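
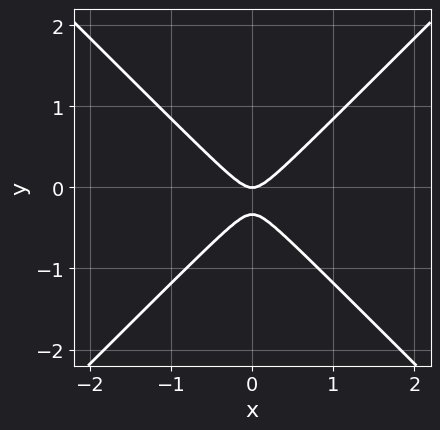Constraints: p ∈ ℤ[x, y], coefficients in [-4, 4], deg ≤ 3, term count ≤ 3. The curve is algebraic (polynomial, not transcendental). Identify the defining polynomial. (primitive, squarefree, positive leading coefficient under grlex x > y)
3*x^2 - 3*y^2 - y

(a) deg p = 2. A generic line meets the curve in up to 2 points.
(b) Symmetries: it's symmetric under x → −x, forcing even powers of x.
(c) From the axis intercepts and sections: one x-axis crossing is at x = 0; it crosses the y-axis at the gridline y = 0.
(d) Solving for integer coefficients yields p as stated.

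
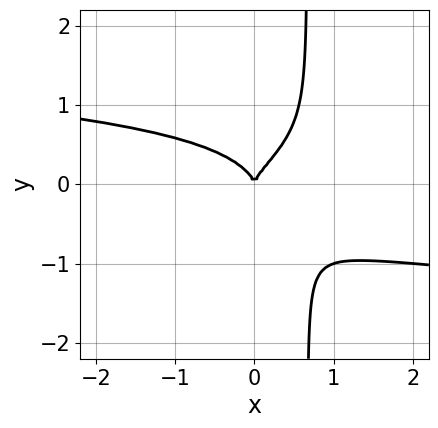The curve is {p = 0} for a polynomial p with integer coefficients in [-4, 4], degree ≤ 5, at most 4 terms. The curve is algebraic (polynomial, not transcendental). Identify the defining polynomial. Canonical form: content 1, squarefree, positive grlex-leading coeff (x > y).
First, the degree is 4 — no degree-3 curve has this shape.
Then, checking where it meets the axes: it crosses the y-axis at the gridline y = 0; it meets the x-axis at x = 0 (among the integer gridlines).
Finally, solving for integer coefficients yields p as stated.

3*x*y^3 - 2*y^3 + x^2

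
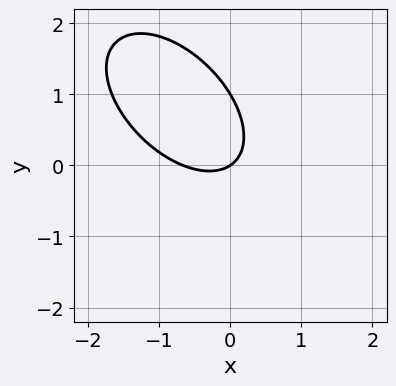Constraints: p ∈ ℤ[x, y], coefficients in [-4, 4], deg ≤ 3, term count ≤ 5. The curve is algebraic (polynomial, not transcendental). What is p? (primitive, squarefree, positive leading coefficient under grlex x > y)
3*x^2 + 3*x*y + 3*y^2 + 2*x - 3*y

(a) deg p = 2. A generic line meets the curve in up to 2 points.
(b) Observable constraints: the y-axis gridline crossings are at y ∈ {0, 1}; it crosses the x-axis at the gridline x = 0.
(c) Fitting integer coefficients to these (and the overall shape) gives p.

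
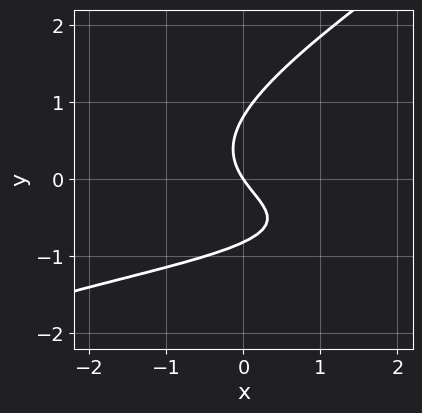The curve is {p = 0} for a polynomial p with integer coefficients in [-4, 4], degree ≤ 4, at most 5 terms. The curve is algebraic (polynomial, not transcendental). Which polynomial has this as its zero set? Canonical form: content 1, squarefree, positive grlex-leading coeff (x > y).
1. Degree: no degree-2 curve has this shape, so deg p = 3.
2. From the axis intercepts and sections: it crosses the x-axis at the gridline x = 0; it crosses the y-axis at the gridline y = 0.
3. The integer polynomial consistent with all of this is the stated p.

2*x*y^2 - 3*y^3 + 3*x*y + 3*x + 2*y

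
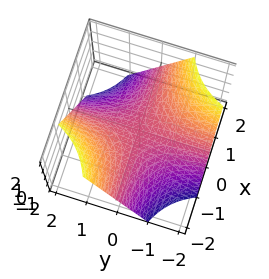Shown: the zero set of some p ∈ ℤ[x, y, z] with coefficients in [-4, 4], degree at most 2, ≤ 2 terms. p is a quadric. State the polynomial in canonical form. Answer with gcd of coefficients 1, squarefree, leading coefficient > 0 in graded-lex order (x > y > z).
x*y + z

The degree is 2 — a hyperbolic paraboloid; a quadric.
Observable constraints: the visible x-axis segment lies entirely on the surface; one z-axis crossing is at z = 0; the visible y-axis segment lies entirely on the surface.
Putting this together gives p.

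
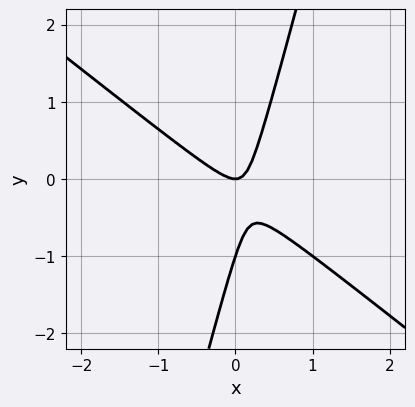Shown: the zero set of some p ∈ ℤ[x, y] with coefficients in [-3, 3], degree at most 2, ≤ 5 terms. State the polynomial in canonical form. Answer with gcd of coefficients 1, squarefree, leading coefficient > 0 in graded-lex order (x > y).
The degree is 2 — the shape is more complex than any degree-1 curve.
Reading off the gridlines: one x-axis crossing is at x = 0; among the integer gridlines, it crosses the y-axis at y ∈ {-1, 0}.
Matching integer coefficients to the picture gives p.

3*x^2 + 3*x*y - y^2 - y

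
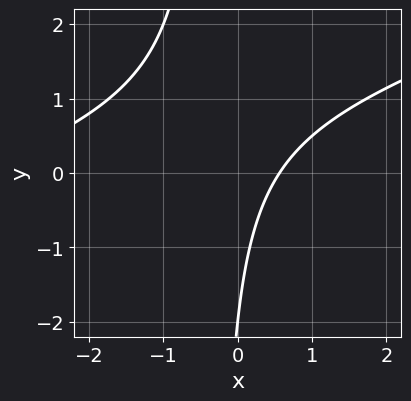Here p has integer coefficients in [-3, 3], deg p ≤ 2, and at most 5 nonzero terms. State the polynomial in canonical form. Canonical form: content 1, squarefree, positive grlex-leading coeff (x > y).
x^2 - 3*x*y + 3*x - y - 2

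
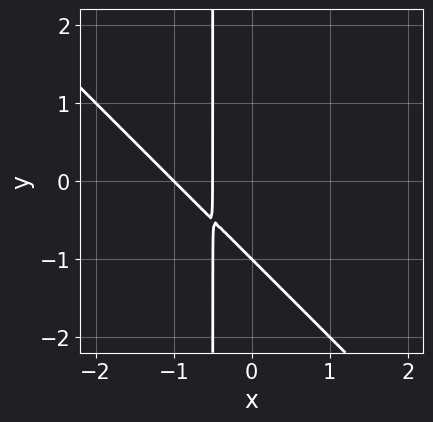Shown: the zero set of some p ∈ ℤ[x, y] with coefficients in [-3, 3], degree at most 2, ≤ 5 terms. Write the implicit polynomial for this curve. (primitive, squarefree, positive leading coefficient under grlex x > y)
2*x^2 + 2*x*y + 3*x + y + 1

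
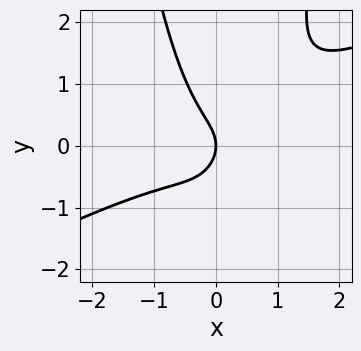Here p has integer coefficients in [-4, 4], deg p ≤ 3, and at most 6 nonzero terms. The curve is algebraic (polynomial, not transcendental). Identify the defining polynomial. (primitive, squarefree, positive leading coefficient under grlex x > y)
1. Degree: the shape is more complex than any degree-2 curve, so deg p = 3.
2. Against the integer gridlines: it meets the x-axis at x = 0 (among the integer gridlines); it crosses the y-axis at the gridline y = 0.
3. Putting this together gives p.

x^3 - 2*x^2*y + y^2 + x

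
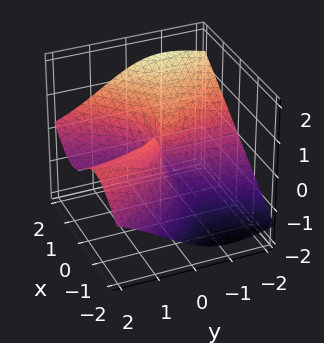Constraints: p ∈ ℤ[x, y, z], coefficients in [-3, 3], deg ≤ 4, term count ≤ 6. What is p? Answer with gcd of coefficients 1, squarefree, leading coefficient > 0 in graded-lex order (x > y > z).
2*x^3 - 3*x^2*z - 2*y^2*z - 3*x*y

1. Degree: a generic line meets the surface in up to 3 points, so deg p = 3.
2. From the visible intercepts: the visible y-axis segment lies entirely on the surface; every point of the z-axis in the box is on the surface.
3. The integer polynomial consistent with all of this is the stated p.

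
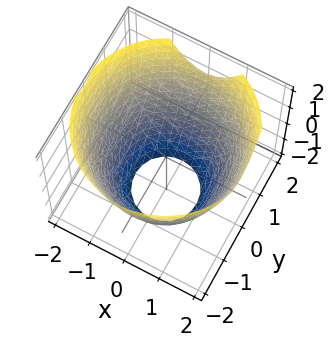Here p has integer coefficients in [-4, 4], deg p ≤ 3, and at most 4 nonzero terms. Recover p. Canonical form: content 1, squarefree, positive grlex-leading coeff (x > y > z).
x^2 + y^2 - z - 3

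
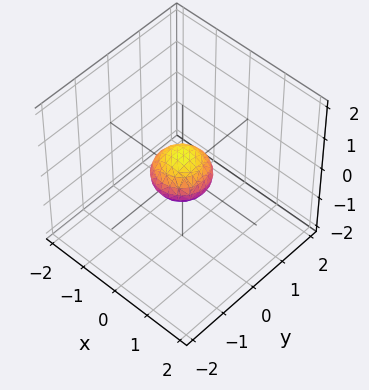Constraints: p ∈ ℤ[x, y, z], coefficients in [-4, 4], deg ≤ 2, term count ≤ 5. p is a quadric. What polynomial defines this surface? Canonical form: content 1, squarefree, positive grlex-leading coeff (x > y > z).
(a) deg p = 2. Bounded and convex; a quadric.
(b) Symmetries: the z ↦ −z reflection is a symmetry, so z appears only in even powers; the surface is invariant under rotation about z: p = q(x² + y², z).
(c) From the visible intercepts: a circular section at z = 0 has radius between 0 and 1.
(d) Putting this together gives p.

2*x^2 + 2*y^2 + 3*z^2 - 1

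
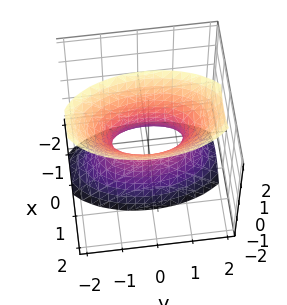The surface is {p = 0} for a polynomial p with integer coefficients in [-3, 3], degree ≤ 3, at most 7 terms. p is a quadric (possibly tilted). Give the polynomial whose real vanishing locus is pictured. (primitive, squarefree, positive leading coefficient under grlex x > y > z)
deg p = 2. The shape is more complex than any degree-1 surface.
From the axis intercepts and sections: no z-intercept at any integer in the box; the y-axis gridline crossings are at y ∈ {-1, 1}.
Solving for integer coefficients yields p as stated.

3*x^2 - x*z + y^2 - z^2 - 1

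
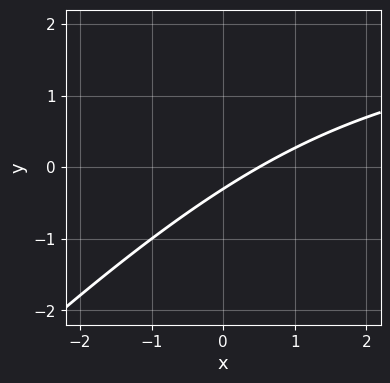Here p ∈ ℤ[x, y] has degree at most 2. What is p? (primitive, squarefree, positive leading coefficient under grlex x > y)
x*y - y^2 - 2*x + 3*y + 1

(a) deg p = 2. A generic line meets the curve in up to 2 points.
(b) Matching integer coefficients to the picture gives p.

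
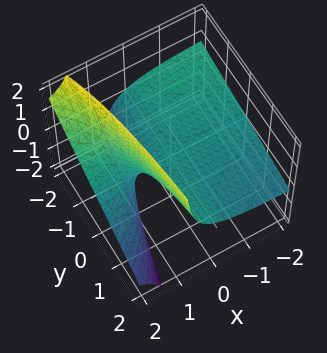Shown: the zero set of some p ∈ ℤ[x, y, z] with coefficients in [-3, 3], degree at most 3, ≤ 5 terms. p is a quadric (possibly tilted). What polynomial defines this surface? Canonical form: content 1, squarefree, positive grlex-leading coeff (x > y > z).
x*y + 3*x*z - 3*z

1. The degree is 2 — no degree-1 surface has this shape.
2. Observable constraints: the visible x-axis segment lies entirely on the surface; it crosses the z-axis at the gridline z = 0; every point of the y-axis in the box is on the surface.
3. Fitting integer coefficients to these (and the overall shape) gives p.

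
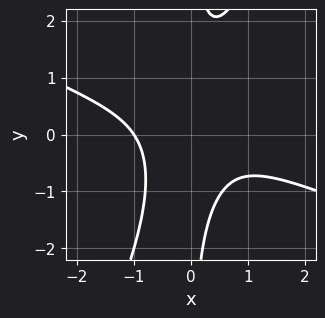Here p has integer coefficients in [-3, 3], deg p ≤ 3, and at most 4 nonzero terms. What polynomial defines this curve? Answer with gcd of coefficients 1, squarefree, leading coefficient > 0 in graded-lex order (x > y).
x^3 + 2*x^2*y - x*y^2 + 1

Degree: a generic line meets the curve in up to 3 points, so deg p = 3.
Reading off the gridlines: the curve avoids every integer y-axis point in the box; one x-axis crossing is at x = -1.
Solving for integer coefficients yields p as stated.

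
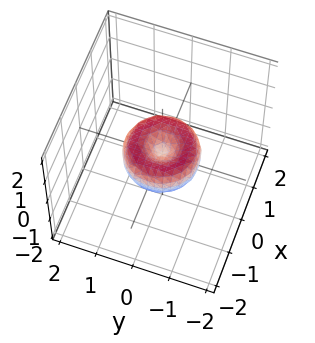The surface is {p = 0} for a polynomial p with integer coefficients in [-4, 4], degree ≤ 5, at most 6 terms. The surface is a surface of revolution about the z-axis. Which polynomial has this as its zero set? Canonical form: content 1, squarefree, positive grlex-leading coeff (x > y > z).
Degree: a generic line meets the surface in up to 4 points, so deg p = 4.
By symmetry, every cross-section ⟂ z is a circle, so x, y appear only via x² + y².
From the axis intercepts and sections: the y-axis gridline crossings are at y ∈ {-1, 0, 1}; a circular section at z = 0 has radius exactly 1; the x-axis gridline crossings are at x ∈ {-1, 0, 1}; it crosses the z-axis at the gridline z = 0.
Fitting integer coefficients to these (and the overall shape) gives p.

x^4 + 2*x^2*y^2 + y^4 - x^2 - y^2 + z^2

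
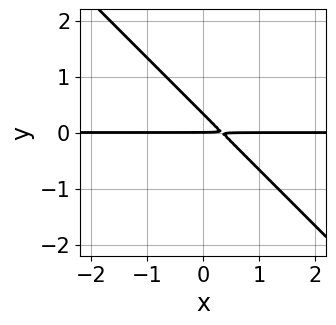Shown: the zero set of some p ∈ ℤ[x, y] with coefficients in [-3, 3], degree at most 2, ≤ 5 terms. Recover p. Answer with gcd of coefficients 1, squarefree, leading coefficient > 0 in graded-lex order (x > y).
3*x*y + 3*y^2 - y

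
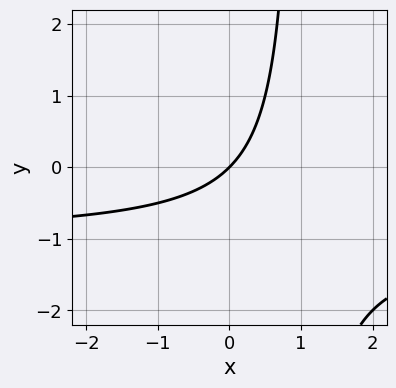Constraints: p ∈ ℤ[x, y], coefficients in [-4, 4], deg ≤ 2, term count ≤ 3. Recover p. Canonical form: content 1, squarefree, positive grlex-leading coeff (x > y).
x*y + x - y

(a) The degree is 2 — no degree-1 curve has this shape.
(b) Checking where it meets the axes: one y-axis crossing is at y = 0; it meets the x-axis at x = 0 (among the integer gridlines).
(c) The integer polynomial consistent with all of this is the stated p.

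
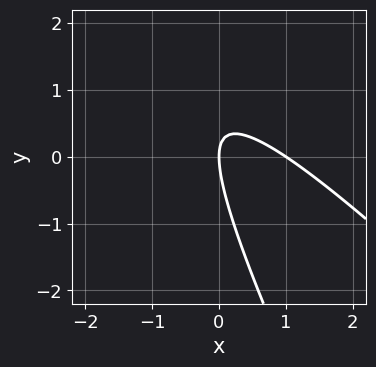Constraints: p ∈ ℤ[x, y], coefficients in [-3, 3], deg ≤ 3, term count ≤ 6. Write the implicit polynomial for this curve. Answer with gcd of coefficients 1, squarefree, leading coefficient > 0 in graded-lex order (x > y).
deg p = 2.
Checking where it meets the axes: among the integer gridlines, it crosses the x-axis at x ∈ {0, 1}; it meets the y-axis at y = 0 (among the integer gridlines).
Fitting integer coefficients to these (and the overall shape) gives p.

2*x^2 + 3*x*y + y^2 - 2*x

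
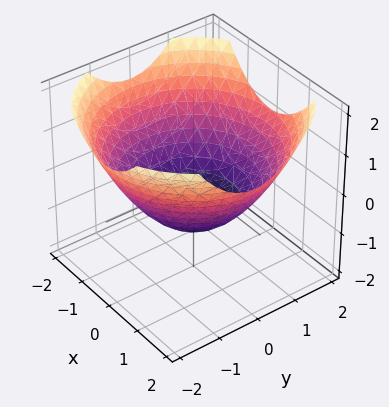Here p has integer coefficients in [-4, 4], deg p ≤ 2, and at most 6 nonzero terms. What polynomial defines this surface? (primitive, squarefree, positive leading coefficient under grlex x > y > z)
x^2 + y^2 - 2*z - 2

deg p = 2. A generic line meets the surface in up to 2 points.
Symmetries: rotational symmetry about the z-axis ⇒ p depends on x, y only through x² + y².
From the axis intercepts and sections: a circular section at z = 0 has radius between 1 and 2; it meets the z-axis at z = -1 (among the integer gridlines).
Fitting integer coefficients to these (and the overall shape) gives p.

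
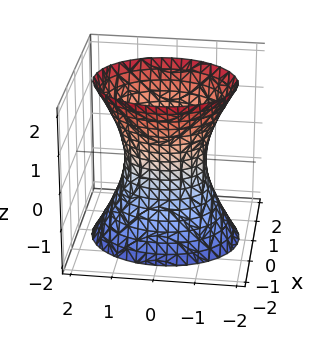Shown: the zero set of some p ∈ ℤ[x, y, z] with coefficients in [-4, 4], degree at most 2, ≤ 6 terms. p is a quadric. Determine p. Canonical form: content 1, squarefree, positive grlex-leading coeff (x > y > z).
3*x^2 + 2*y^2 - z^2 - 2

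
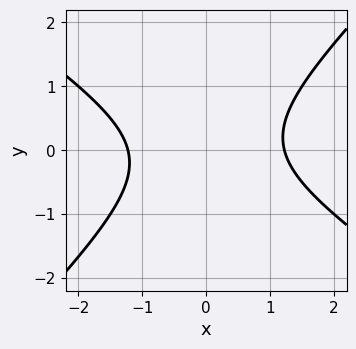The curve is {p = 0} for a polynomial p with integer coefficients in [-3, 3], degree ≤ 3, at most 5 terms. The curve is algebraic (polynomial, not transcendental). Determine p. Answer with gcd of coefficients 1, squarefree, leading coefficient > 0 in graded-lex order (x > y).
1. deg p = 2.
2. Observable constraints: it misses every integer gridline on the y-axis.
3. The integer polynomial consistent with all of this is the stated p.

2*x^2 + x*y - 3*y^2 - 3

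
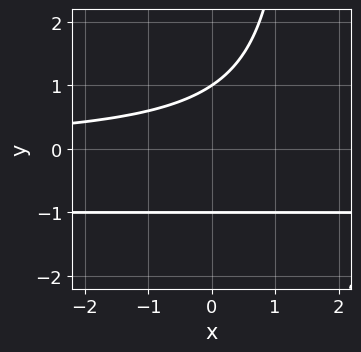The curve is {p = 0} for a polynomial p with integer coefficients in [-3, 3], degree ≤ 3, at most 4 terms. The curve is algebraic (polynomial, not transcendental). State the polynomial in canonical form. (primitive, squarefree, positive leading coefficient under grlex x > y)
2*x*y^2 + 2*x*y - 3*y^2 + 3

1. deg p = 3. No degree-2 curve has this shape.
2. Checking where it meets the axes: the curve avoids every integer x-axis point in the box; among the integer gridlines, it crosses the y-axis at y ∈ {-1, 1}.
3. Putting this together gives p.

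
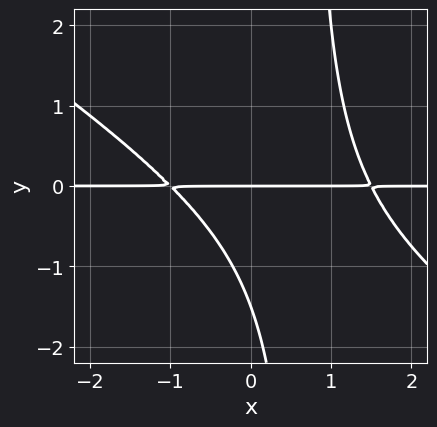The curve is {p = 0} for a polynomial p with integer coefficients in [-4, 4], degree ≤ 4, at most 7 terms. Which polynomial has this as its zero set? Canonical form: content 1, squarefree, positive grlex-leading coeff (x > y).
2*x^2*y + 3*x*y^2 - x*y - 2*y^2 - 3*y

First, degree: the shape is more complex than any degree-2 curve, so deg p = 3.
Next, from the visible intercepts: the visible x-axis segment lies entirely on the curve; it crosses the y-axis at the gridline y = 0.
Finally, the integer polynomial consistent with all of this is the stated p.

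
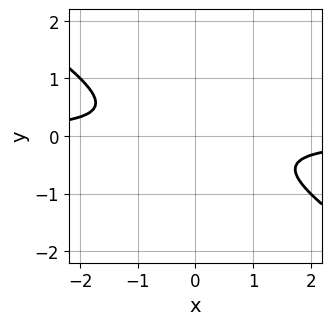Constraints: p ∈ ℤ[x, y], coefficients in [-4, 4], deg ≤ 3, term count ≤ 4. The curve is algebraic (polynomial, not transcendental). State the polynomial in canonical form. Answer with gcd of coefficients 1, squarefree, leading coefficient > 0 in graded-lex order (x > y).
1. The degree is 2 — no degree-1 curve has this shape.
2. Against the integer gridlines: the curve avoids every integer y-axis point in the box; no x-intercept at any integer in the box.
3. Fitting integer coefficients to these (and the overall shape) gives p.

2*x*y + 3*y^2 + 1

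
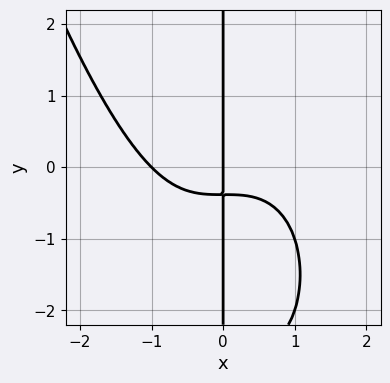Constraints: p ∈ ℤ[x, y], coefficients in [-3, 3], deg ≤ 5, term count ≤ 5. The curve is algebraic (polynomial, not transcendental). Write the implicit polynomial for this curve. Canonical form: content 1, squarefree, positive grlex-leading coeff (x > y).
Degree: the shape is more complex than any degree-3 curve, so deg p = 4.
Checking where it meets the axes: every point of the y-axis in the box is on the curve; the x-axis gridline crossings are at x ∈ {-1, 0}.
Fitting integer coefficients to these (and the overall shape) gives p.

x^4 + x*y^2 + 3*x*y + x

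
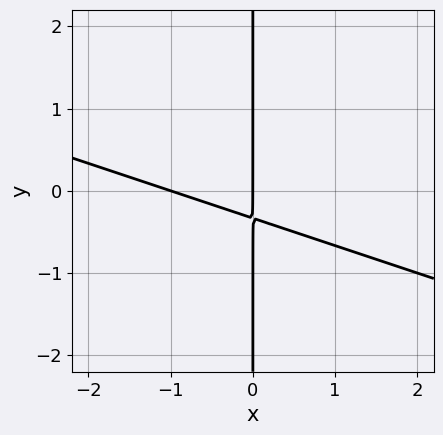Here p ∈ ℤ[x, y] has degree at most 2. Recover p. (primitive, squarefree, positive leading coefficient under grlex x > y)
x^2 + 3*x*y + x

1. The degree is 2 — no degree-1 curve has this shape.
2. Checking where it meets the axes: among the integer gridlines, it crosses the x-axis at x ∈ {-1, 0}; every point of the y-axis in the box is on the curve.
3. The integer polynomial consistent with all of this is the stated p.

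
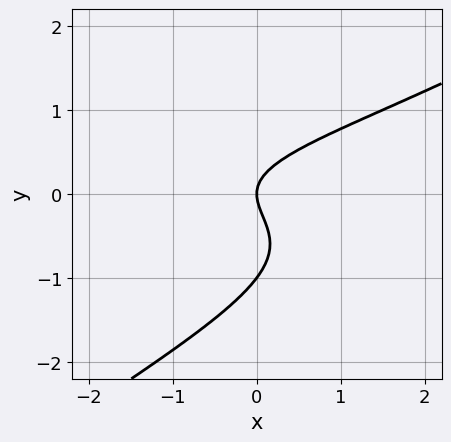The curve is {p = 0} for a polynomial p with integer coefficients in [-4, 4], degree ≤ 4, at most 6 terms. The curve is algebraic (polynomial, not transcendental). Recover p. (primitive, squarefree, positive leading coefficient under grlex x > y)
2*x*y^2 - 3*y^3 - 3*y^2 + 2*x

First, deg p = 3. No degree-2 curve has this shape.
Then, from the axis intercepts and sections: among the integer gridlines, it crosses the y-axis at y ∈ {-1, 0}; one x-axis crossing is at x = 0.
Finally, assembling these constraints gives the stated polynomial.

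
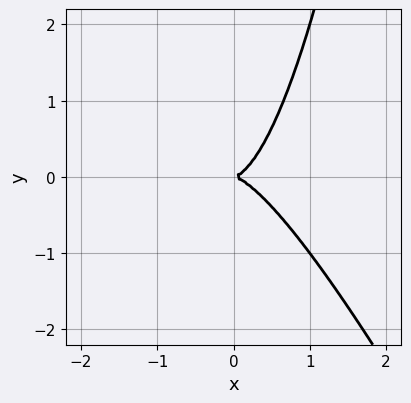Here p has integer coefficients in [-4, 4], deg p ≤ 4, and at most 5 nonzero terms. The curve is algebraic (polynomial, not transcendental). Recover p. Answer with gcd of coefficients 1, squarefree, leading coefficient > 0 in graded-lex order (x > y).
2*x^3 + x^2*y - y^2

The degree is 3 — the shape is more complex than any degree-2 curve.
Observable constraints: one y-axis crossing is at y = 0; one x-axis crossing is at x = 0.
Fitting integer coefficients to these (and the overall shape) gives p.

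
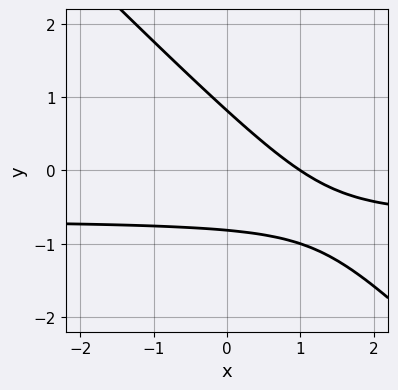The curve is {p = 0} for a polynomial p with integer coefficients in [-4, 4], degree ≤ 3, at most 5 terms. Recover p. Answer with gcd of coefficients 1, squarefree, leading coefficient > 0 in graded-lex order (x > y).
(a) Degree: no degree-1 curve has this shape, so deg p = 2.
(b) Observable constraints: it crosses the x-axis at the gridline x = 1.
(c) Putting this together gives p.

3*x*y + 3*y^2 + 2*x - 2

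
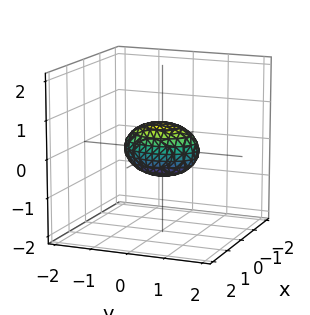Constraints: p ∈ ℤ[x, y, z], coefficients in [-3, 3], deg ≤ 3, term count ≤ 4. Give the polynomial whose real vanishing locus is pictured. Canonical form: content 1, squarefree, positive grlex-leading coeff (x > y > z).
1. deg p = 2.
2. Symmetries: mirror symmetry y ↦ −y ⇒ only even powers of y; the x ↦ −x reflection is a symmetry, so x appears only in even powers; it's symmetric under z → −z, forcing even powers of z.
3. Checking where it meets the axes: among the integer gridlines, it crosses the y-axis at y ∈ {-1, 1}.
4. Assembling these constraints gives the stated polynomial.

2*x^2 + y^2 + 2*z^2 - 1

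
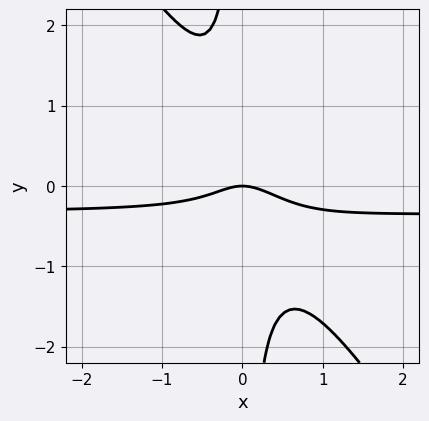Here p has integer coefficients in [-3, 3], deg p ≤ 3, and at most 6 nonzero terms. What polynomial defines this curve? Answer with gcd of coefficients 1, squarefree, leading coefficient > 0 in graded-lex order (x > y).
3*x^2*y + 2*x*y^2 + x^2 + y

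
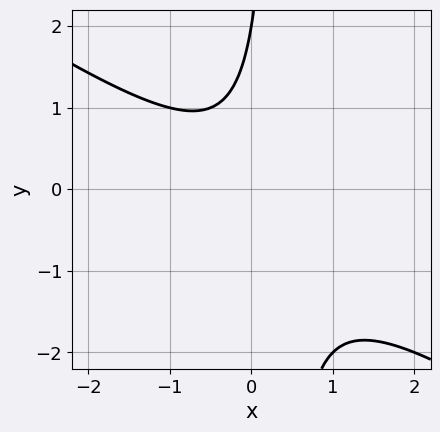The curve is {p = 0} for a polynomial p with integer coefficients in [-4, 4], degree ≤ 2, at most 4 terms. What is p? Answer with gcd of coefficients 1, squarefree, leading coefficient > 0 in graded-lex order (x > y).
(a) deg p = 2. No degree-1 curve has this shape.
(b) From the visible intercepts: it meets the y-axis at y = 2 (among the integer gridlines); no x-intercept at any integer in the box.
(c) Assembling these constraints gives the stated polynomial.

2*x^2 + 3*x*y - y + 2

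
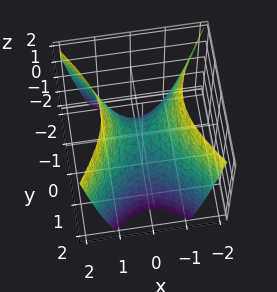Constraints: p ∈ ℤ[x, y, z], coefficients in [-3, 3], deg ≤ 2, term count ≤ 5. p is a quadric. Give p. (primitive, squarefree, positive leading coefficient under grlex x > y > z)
3*x^2 - 2*y^2 - 2*z

(a) Degree: a saddle surface; a quadric, so deg p = 2.
(b) Symmetries: mirror symmetry y ↦ −y ⇒ only even powers of y; the x ↦ −x reflection is a symmetry, so x appears only in even powers.
(c) Against the integer gridlines: it meets the x-axis at x = 0 (among the integer gridlines); it meets the y-axis at y = 0 (among the integer gridlines); it meets the z-axis at z = 0 (among the integer gridlines).
(d) Matching integer coefficients to the picture gives p.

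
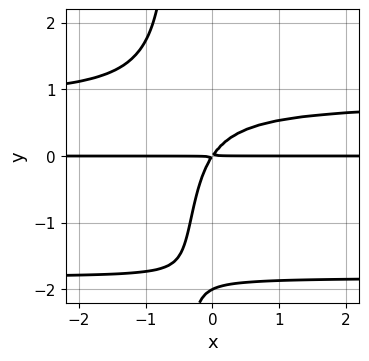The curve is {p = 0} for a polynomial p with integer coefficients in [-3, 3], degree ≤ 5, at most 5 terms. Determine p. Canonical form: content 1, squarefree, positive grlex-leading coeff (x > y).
2*x*y^3 + 2*x*y^2 + y^3 - 3*x*y + 2*y^2

1. Degree: a generic line meets the curve in up to 4 points, so deg p = 4.
2. Checking where it meets the axes: it meets the y-axis at y = -2 (among the integer gridlines); the visible x-axis segment lies entirely on the curve.
3. Together with the visible shape, these determine p as stated.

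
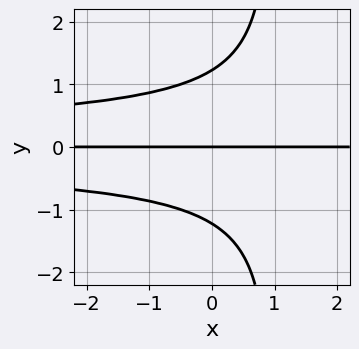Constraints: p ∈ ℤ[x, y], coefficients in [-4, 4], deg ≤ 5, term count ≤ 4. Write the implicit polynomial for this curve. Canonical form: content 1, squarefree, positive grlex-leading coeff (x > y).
2*x*y^3 - 2*y^3 + 3*y

Degree: a generic line meets the curve in up to 4 points, so deg p = 4.
Checking where it meets the axes: every point of the x-axis in the box is on the curve; it crosses the y-axis at the gridline y = 0.
These observations pin down the coefficients.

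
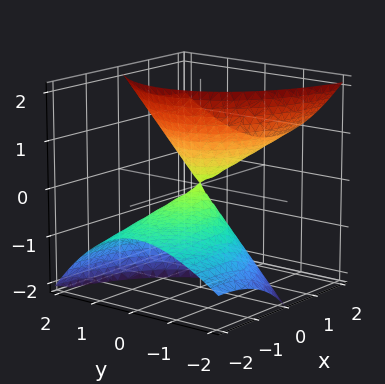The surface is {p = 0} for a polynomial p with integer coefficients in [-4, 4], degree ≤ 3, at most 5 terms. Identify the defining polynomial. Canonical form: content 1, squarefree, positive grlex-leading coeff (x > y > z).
x^2 - 3*x*z + 2*y^2 - y*z - z^2

First, the degree is 2 — no degree-1 surface has this shape.
Then, against the integer gridlines: it meets the z-axis at z = 0 (among the integer gridlines); one x-axis crossing is at x = 0.
Finally, the integer polynomial consistent with all of this is the stated p.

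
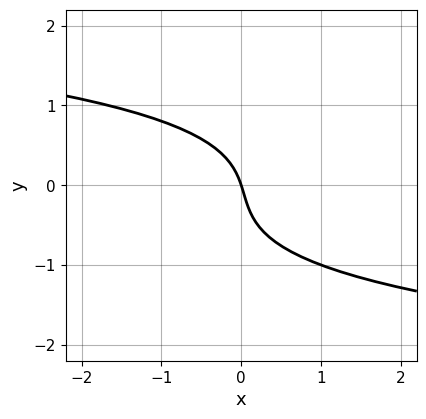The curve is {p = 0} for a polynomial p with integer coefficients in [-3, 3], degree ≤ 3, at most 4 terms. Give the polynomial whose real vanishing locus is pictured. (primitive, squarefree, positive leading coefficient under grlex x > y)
(a) Degree: no degree-2 curve has this shape, so deg p = 3.
(b) From the axis intercepts and sections: one x-axis crossing is at x = 0; it meets the y-axis at y = 0 (among the integer gridlines).
(c) Putting this together gives p.

3*y^3 + y^2 + 3*x + y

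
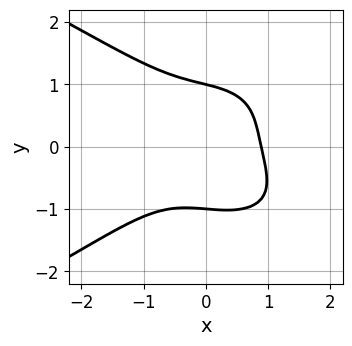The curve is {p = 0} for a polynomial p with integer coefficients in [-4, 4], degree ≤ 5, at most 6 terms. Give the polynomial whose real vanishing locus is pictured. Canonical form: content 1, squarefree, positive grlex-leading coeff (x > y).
3*y^4 + 3*x^3 + 2*x*y + x - 3

Degree: a generic line meets the curve in up to 4 points, so deg p = 4.
Reading off the gridlines: the y-axis gridline crossings are at y ∈ {-1, 1}.
Assembling these constraints gives the stated polynomial.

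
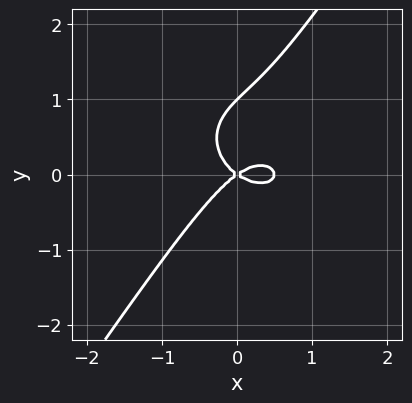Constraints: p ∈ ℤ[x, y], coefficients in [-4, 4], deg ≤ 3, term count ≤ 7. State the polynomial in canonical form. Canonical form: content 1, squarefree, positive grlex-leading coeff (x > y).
(a) The degree is 3 — a generic line meets the curve in up to 3 points.
(b) Checking where it meets the axes: among the integer gridlines, it crosses the y-axis at y ∈ {0, 1}; it meets the x-axis at x = 0 (among the integer gridlines).
(c) Matching integer coefficients to the picture gives p.

2*x^3 + 2*x*y^2 - 2*y^3 - x^2 + 2*y^2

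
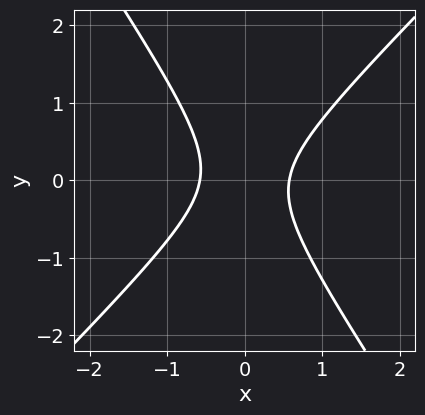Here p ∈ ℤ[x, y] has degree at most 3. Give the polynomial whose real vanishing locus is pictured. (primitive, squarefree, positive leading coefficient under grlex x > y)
Degree: no degree-1 curve has this shape, so deg p = 2.
Observable constraints: the curve avoids every integer y-axis point in the box.
Putting this together gives p.

3*x^2 - x*y - 2*y^2 - 1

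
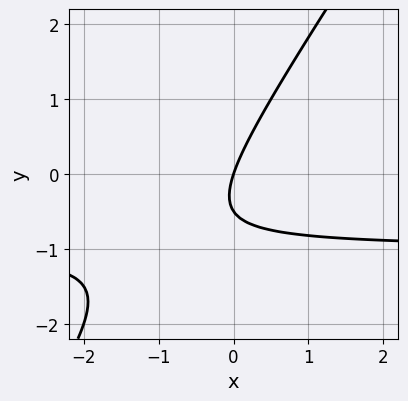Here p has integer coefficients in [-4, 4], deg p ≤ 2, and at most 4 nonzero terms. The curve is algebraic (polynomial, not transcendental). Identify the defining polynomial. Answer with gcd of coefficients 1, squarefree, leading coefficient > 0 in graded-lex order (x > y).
3*x*y - 2*y^2 + 3*x - y

First, deg p = 2.
Next, observable constraints: it meets the y-axis at y = 0 (among the integer gridlines); one x-axis crossing is at x = 0.
Finally, these observations pin down the coefficients.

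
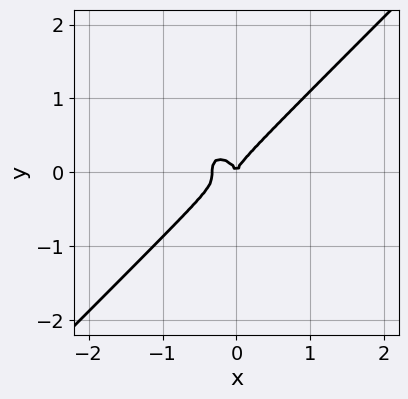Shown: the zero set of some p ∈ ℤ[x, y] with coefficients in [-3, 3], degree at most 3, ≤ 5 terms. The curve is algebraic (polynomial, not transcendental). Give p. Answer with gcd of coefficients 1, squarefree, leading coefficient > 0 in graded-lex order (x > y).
3*x^3 - 3*y^3 + x^2

1. deg p = 3.
2. Observable constraints: it crosses the x-axis at the gridline x = 0; it meets the y-axis at y = 0 (among the integer gridlines).
3. Together with the visible shape, these determine p as stated.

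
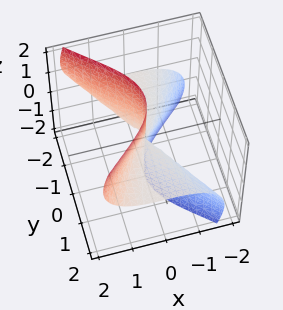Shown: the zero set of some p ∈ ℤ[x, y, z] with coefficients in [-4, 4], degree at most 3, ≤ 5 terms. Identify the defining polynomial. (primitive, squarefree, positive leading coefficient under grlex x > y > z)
x^3 + 2*x*z^2 - 2*y^2*z

(a) The degree is 3 — no degree-2 surface has this shape.
(b) From the axis intercepts and sections: the visible z-axis segment lies entirely on the surface; one x-axis crossing is at x = 0; every point of the y-axis in the box is on the surface.
(c) Assembling these constraints gives the stated polynomial.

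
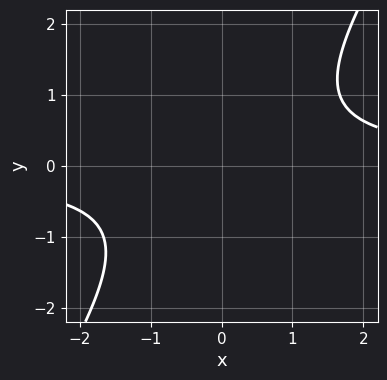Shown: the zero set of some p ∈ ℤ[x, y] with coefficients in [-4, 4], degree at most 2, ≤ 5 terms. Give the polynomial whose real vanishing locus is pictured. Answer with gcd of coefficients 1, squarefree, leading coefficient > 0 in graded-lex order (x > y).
3*x*y - 2*y^2 - 3

1. deg p = 2. A generic line meets the curve in up to 2 points.
2. Against the integer gridlines: it misses every integer gridline on the y-axis; it misses every integer gridline on the x-axis.
3. Together with the visible shape, these determine p as stated.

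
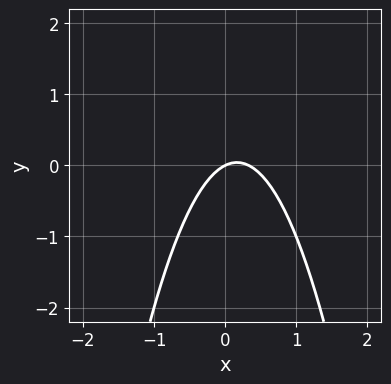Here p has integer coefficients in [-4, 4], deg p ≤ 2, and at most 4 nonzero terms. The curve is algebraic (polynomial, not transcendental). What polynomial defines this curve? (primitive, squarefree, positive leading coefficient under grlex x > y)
(a) deg p = 2. The shape is more complex than any degree-1 curve.
(b) From the axis intercepts and sections: it crosses the y-axis at the gridline y = 0; one x-axis crossing is at x = 0.
(c) Assembling these constraints gives the stated polynomial.

3*x^2 - x + 2*y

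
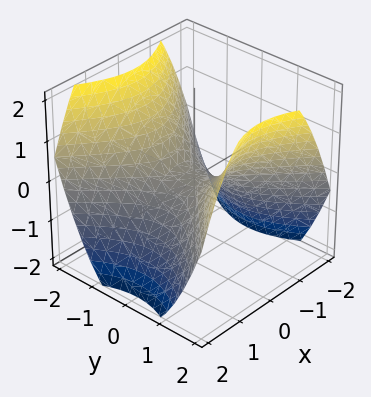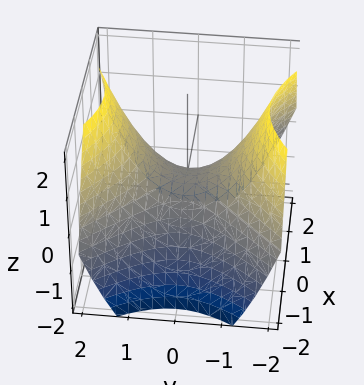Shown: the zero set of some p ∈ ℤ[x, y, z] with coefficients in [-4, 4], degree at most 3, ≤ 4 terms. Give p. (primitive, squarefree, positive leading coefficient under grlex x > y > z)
2*x^2 - 2*y^2 + 3*z

1. Degree: a hyperbolic paraboloid; a quadric, so deg p = 2.
2. Symmetries: it's symmetric under x → −x, forcing even powers of x; it's symmetric under y → −y, forcing even powers of y.
3. Observable constraints: it crosses the z-axis at the gridline z = 0; it meets the y-axis at y = 0 (among the integer gridlines); one x-axis crossing is at x = 0.
4. The integer polynomial consistent with all of this is the stated p.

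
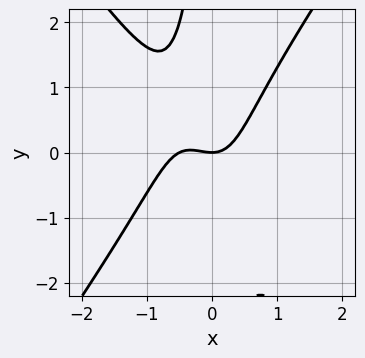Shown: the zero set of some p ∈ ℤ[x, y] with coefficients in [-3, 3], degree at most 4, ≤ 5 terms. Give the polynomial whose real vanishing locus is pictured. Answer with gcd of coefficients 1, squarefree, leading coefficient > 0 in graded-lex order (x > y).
2*x^3 - x*y^2 + x^2 - y

1. Degree: a generic line meets the curve in up to 3 points, so deg p = 3.
2. From the visible intercepts: it meets the y-axis at y = 0 (among the integer gridlines); it meets the x-axis at x = 0 (among the integer gridlines).
3. Matching integer coefficients to the picture gives p.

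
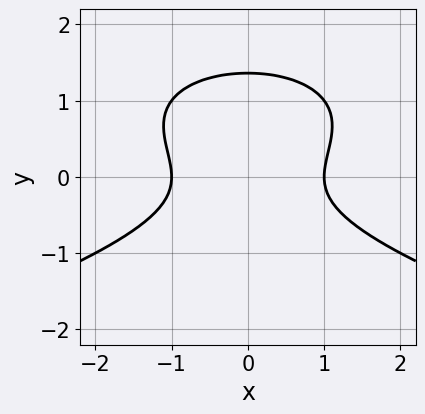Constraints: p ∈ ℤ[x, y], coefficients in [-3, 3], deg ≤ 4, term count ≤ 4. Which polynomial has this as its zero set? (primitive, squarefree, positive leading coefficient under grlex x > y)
1. Degree: the shape is more complex than any degree-2 curve, so deg p = 3.
2. Symmetries: mirror symmetry x ↦ −x ⇒ only even powers of x.
3. Reading off the gridlines: the x-axis gridline crossings are at x ∈ {-1, 1}.
4. Matching integer coefficients to the picture gives p.

3*y^3 + 2*x^2 - 3*y^2 - 2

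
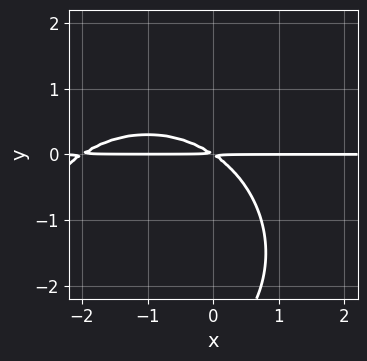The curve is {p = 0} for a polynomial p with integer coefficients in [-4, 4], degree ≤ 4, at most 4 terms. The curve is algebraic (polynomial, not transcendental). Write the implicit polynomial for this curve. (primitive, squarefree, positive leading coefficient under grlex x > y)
x^2*y + y^3 + 2*x*y + 3*y^2

(a) deg p = 3.
(b) Reading off the gridlines: every point of the x-axis in the box is on the curve.
(c) Matching integer coefficients to the picture gives p.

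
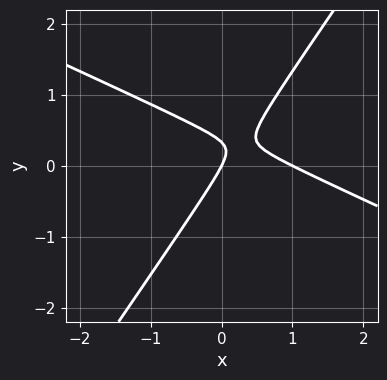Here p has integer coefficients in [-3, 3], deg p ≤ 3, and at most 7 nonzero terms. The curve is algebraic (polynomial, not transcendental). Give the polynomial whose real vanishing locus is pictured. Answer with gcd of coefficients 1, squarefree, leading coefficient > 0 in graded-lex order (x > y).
First, degree: no degree-1 curve has this shape, so deg p = 2.
Then, observable constraints: one y-axis crossing is at y = 0; the x-axis gridline crossings are at x ∈ {0, 1}.
Finally, assembling these constraints gives the stated polynomial.

2*x^2 + 3*x*y - 3*y^2 - 2*x + y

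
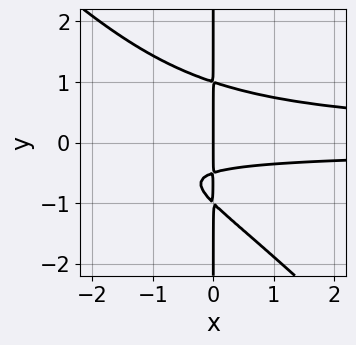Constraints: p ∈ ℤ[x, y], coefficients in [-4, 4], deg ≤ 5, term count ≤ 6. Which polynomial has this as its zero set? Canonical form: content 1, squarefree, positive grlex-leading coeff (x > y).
First, deg p = 4. A generic line meets the curve in up to 4 points.
Next, reading off the gridlines: every point of the y-axis in the box is on the curve; it crosses the x-axis at the gridline x = 0.
Finally, assembling these constraints gives the stated polynomial.

2*x^2*y^2 + 2*x*y^3 + x*y^2 - 2*x*y - x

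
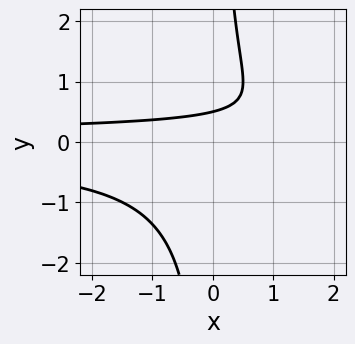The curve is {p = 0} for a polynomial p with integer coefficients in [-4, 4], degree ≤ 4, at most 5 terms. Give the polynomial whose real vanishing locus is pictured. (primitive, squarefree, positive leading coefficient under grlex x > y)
2*x*y^2 - 2*y + 1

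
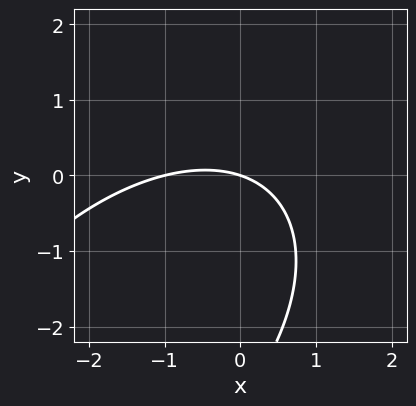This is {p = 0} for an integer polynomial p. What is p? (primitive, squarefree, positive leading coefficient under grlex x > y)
(a) The degree is 2 — the shape is more complex than any degree-1 curve.
(b) From the axis intercepts and sections: one y-axis crossing is at y = 0; among the integer gridlines, it crosses the x-axis at x ∈ {-1, 0}.
(c) The integer polynomial consistent with all of this is the stated p.

x^2 - x*y + y^2 + x + 3*y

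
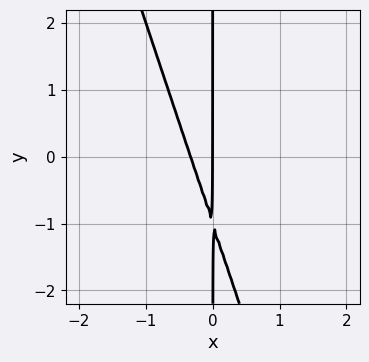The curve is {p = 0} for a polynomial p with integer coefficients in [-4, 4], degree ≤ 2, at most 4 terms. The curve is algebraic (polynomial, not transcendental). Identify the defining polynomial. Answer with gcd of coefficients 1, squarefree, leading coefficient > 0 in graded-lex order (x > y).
(a) deg p = 2. No degree-1 curve has this shape.
(b) Observable constraints: one x-axis crossing is at x = 0; the visible y-axis segment lies entirely on the curve.
(c) Together with the visible shape, these determine p as stated.

3*x^2 + x*y + x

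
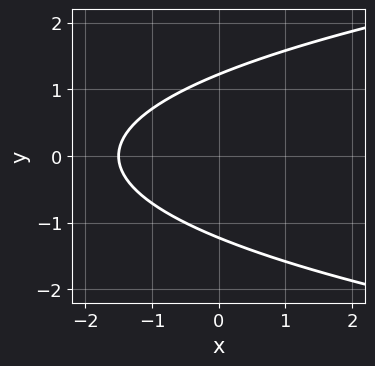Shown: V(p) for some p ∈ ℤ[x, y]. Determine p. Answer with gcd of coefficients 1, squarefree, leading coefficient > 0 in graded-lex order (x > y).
(a) Degree: no degree-1 curve has this shape, so deg p = 2.
(b) Symmetries: mirror symmetry y ↦ −y ⇒ only even powers of y.
(c) Putting this together gives p.

2*y^2 - 2*x - 3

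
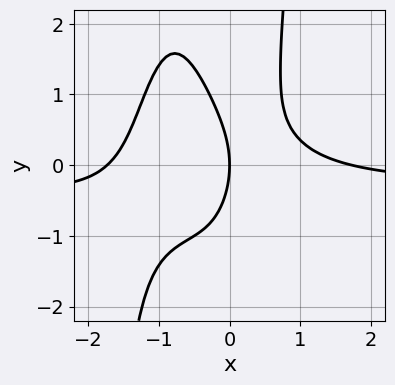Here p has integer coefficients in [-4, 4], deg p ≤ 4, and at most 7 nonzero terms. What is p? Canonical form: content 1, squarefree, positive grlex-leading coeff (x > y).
3*x^3*y + x^3 + 3*x^2*y - y^2 - 3*x

1. The degree is 4 — the shape is more complex than any degree-3 curve.
2. Reading off the gridlines: one x-axis crossing is at x = 0; it meets the y-axis at y = 0 (among the integer gridlines).
3. The integer polynomial consistent with all of this is the stated p.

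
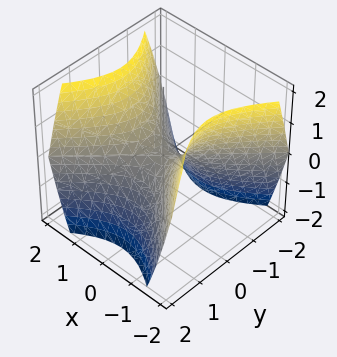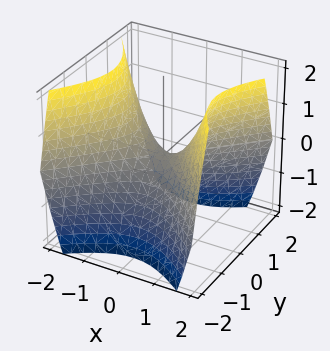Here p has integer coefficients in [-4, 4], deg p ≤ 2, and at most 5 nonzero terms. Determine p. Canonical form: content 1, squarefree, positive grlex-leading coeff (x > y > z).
(a) deg p = 2.
(b) Symmetries: the x ↦ −x reflection is a symmetry, so x appears only in even powers; mirror symmetry y ↦ −y ⇒ only even powers of y.
(c) Against the integer gridlines: it meets the y-axis at y = 0 (among the integer gridlines); it crosses the x-axis at the gridline x = 0; it meets the z-axis at z = 0 (among the integer gridlines).
(d) The integer polynomial consistent with all of this is the stated p.

x^2 - y^2 - z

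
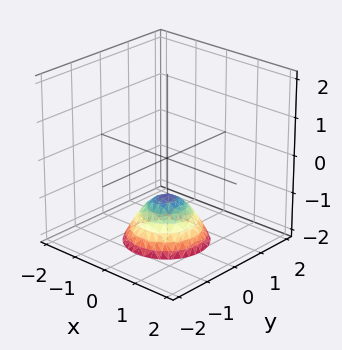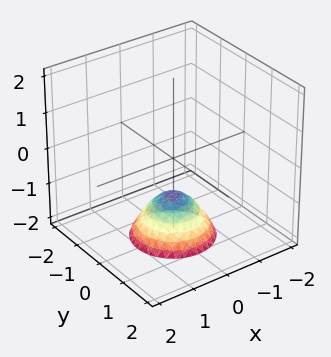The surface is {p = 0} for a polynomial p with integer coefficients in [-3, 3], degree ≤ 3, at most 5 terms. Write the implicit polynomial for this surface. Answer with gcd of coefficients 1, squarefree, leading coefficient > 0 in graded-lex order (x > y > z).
x^2 + y^2 + z + 1

deg p = 2. A generic line meets the surface in up to 2 points.
Symmetries: rotational symmetry about the z-axis ⇒ p depends on x, y only through x² + y².
From the visible intercepts: a circular section at z = -2 has radius exactly 1; it misses every integer gridline on the y-axis.
Putting this together gives p. Check: (0, 0, -1) on the z-axis lies on the surface, and p(0, 0, -1) = 0. ✓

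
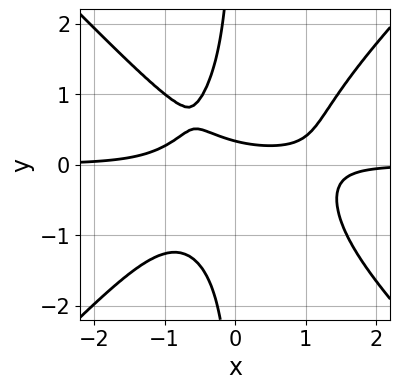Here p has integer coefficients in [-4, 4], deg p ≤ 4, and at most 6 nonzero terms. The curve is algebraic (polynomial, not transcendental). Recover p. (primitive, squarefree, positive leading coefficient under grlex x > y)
3*x^3*y - 3*x*y^3 - 2*x*y - 3*y + 1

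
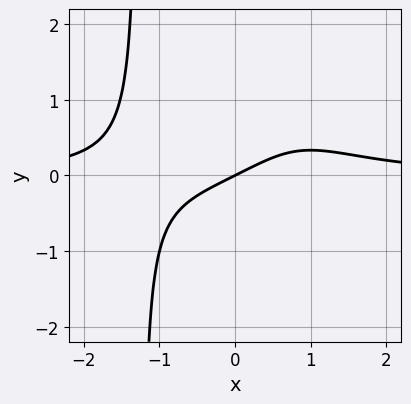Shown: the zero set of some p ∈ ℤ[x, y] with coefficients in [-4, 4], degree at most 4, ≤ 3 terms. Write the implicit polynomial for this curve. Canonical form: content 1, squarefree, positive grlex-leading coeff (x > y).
First, the degree is 4 — the shape is more complex than any degree-3 curve.
Then, observable constraints: it meets the x-axis at x = 0 (among the integer gridlines); one y-axis crossing is at y = 0.
Finally, solving for integer coefficients yields p as stated.

x^3*y - x + 2*y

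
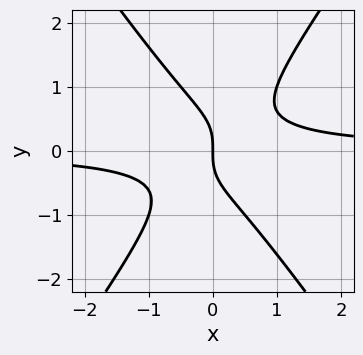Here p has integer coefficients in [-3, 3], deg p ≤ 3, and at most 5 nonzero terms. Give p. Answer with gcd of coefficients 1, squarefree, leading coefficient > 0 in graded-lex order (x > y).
2*x^2*y - y^3 - x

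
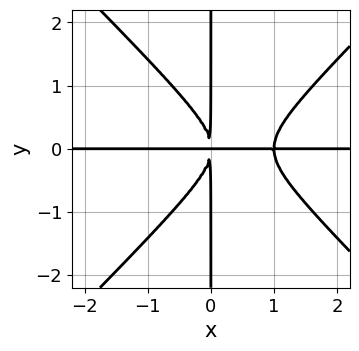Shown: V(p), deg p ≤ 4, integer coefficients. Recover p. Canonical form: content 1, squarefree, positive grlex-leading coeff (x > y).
1. The degree is 4 — a generic line meets the curve in up to 4 points.
2. From the axis intercepts and sections: every point of the x-axis in the box is on the curve; the visible y-axis segment lies entirely on the curve.
3. Fitting integer coefficients to these (and the overall shape) gives p.

x^3*y - x*y^3 - x^2*y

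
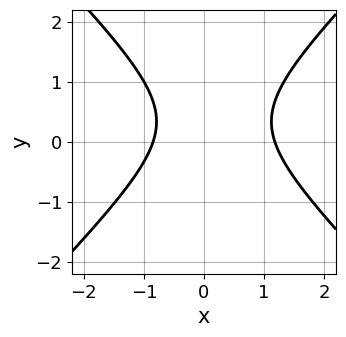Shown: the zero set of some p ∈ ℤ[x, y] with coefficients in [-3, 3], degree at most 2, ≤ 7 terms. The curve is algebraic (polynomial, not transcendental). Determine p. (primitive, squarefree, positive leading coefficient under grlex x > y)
First, the degree is 2 — the shape is more complex than any degree-1 curve.
Next, observable constraints: it misses every integer gridline on the y-axis.
Finally, fitting integer coefficients to these (and the overall shape) gives p.

3*x^2 - 3*y^2 - x + 2*y - 3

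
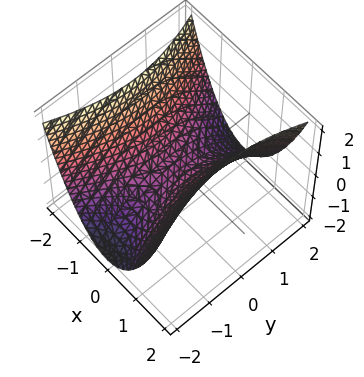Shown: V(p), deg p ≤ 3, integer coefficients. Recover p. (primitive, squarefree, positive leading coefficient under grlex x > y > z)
3*x^2 - y^2 - 3*z

1. The degree is 2 — a saddle surface; a quadric.
2. Symmetries: mirror symmetry x ↦ −x ⇒ only even powers of x; it's symmetric under y → −y, forcing even powers of y.
3. From the axis intercepts and sections: it meets the x-axis at x = 0 (among the integer gridlines); it meets the y-axis at y = 0 (among the integer gridlines); it meets the z-axis at z = 0 (among the integer gridlines).
4. Solving for integer coefficients yields p as stated.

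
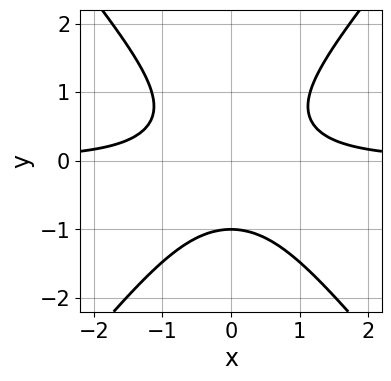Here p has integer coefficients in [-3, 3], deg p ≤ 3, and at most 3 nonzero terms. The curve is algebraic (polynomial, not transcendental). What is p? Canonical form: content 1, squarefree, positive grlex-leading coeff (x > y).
(a) Degree: the shape is more complex than any degree-2 curve, so deg p = 3.
(b) Symmetries: the x ↦ −x reflection is a symmetry, so x appears only in even powers.
(c) From the axis intercepts and sections: no x-intercept at any integer in the box; it crosses the y-axis at the gridline y = -1.
(d) Putting this together gives p.

3*x^2*y - 2*y^3 - 2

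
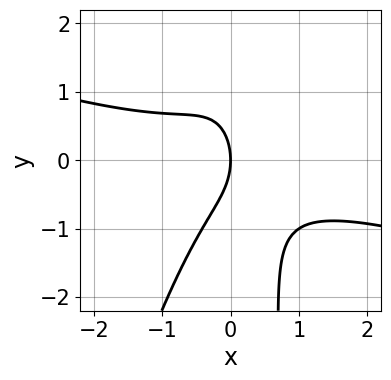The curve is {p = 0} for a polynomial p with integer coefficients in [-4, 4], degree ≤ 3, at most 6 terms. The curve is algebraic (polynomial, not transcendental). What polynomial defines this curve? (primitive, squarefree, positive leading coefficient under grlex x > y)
First, degree: a generic line meets the curve in up to 3 points, so deg p = 3.
Then, from the visible intercepts: it meets the x-axis at x = 0 (among the integer gridlines); it crosses the y-axis at the gridline y = 0.
Finally, solving for integer coefficients yields p as stated.

x^3 + 3*x^2*y - x*y^2 + y^2 + 2*x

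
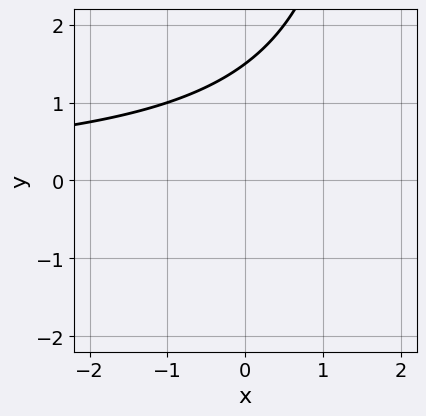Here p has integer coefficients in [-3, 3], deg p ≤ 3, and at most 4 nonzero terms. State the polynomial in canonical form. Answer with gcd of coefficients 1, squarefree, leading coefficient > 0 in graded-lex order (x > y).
First, the degree is 2 — a generic line meets the curve in up to 2 points.
Next, from the axis intercepts and sections: the curve avoids every integer x-axis point in the box.
Finally, matching integer coefficients to the picture gives p.

x*y - 2*y + 3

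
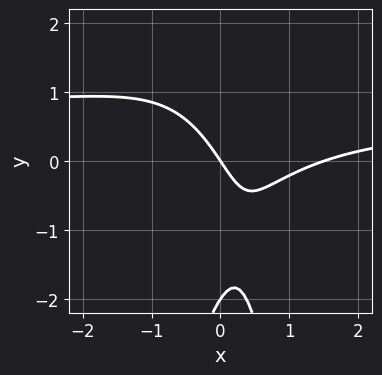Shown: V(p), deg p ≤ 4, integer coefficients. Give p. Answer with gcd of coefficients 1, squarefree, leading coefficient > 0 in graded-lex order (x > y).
(a) deg p = 3. A generic line meets the curve in up to 3 points.
(b) Checking where it meets the axes: it meets the x-axis at x = 0 (among the integer gridlines); among the integer gridlines, it crosses the y-axis at y ∈ {-2, 0}.
(c) Fitting integer coefficients to these (and the overall shape) gives p.

3*x^2*y - 2*x^2 + y^2 + 3*x + 2*y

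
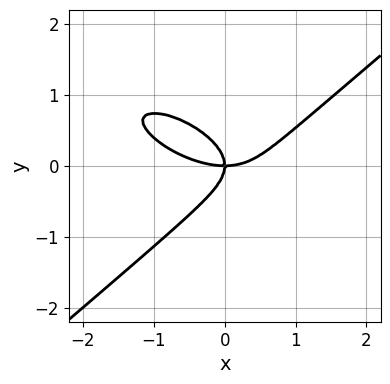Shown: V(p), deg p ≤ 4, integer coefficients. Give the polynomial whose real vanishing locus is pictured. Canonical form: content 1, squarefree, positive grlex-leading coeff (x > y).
x^3 + x^2*y - 3*y^3 - 2*x*y

(a) The degree is 3 — no degree-2 curve has this shape.
(b) Checking where it meets the axes: it crosses the x-axis at the gridline x = 0; one y-axis crossing is at y = 0.
(c) Fitting integer coefficients to these (and the overall shape) gives p.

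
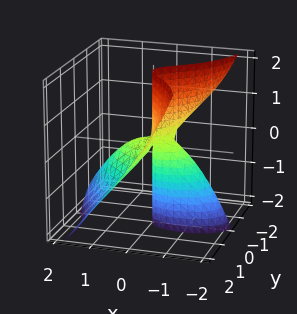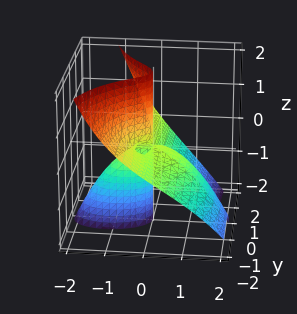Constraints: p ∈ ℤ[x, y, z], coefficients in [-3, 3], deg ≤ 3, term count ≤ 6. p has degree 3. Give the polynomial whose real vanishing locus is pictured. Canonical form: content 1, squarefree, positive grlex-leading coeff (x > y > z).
x^3 + 3*x*y^2 + 3*y^2*z + 2*x*y + 2*x*z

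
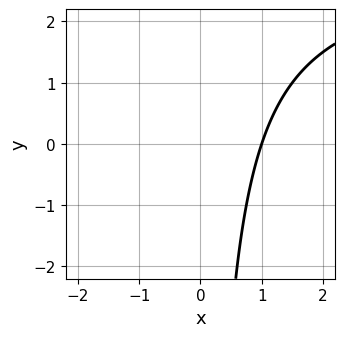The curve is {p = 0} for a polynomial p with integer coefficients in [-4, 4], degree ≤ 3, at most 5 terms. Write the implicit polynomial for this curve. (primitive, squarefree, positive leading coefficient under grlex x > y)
x*y - 3*x + 3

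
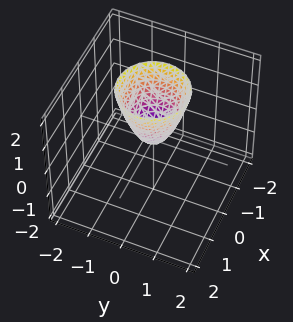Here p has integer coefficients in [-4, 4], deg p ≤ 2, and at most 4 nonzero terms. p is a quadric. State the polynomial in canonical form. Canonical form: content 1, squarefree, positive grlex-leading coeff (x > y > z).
2*x^2 + 2*y^2 - z

First, the degree is 2 — a paraboloid; a quadric.
Then, symmetry: the z-axis is an axis of rotation, so x and y enter only as x² + y².
Next, against the integer gridlines: one y-axis crossing is at y = 0; a circular section at z = 2 has radius exactly 1.
Finally, solving for integer coefficients yields p as stated.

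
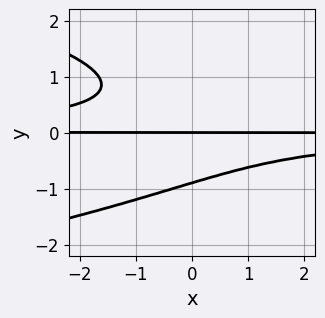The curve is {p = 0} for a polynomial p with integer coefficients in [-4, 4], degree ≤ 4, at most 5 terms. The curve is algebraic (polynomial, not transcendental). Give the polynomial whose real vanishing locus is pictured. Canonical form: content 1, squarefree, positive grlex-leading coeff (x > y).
Degree: a generic line meets the curve in up to 4 points, so deg p = 4.
From the visible intercepts: it crosses the y-axis at the gridline y = 0; the visible x-axis segment lies entirely on the curve.
Putting this together gives p.

3*y^4 + 3*x*y^2 - y^3 + 3*y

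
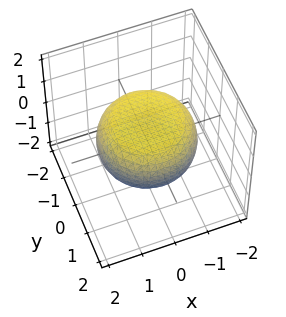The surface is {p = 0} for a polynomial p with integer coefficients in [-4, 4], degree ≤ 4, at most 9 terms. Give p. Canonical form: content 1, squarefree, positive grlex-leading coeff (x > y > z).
x^4 + 2*x^2*y^2 + y^4 - x^2 - y^2 + 3*z^2 - 2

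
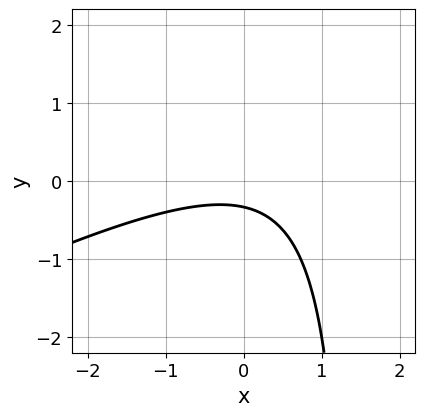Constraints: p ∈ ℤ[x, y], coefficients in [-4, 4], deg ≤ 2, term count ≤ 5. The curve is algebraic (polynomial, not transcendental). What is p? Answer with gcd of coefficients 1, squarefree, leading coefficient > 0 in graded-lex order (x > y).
Degree: no degree-1 curve has this shape, so deg p = 2.
Reading off the gridlines: it misses every integer gridline on the x-axis.
Matching integer coefficients to the picture gives p.

x^2 - 2*x*y + 3*y + 1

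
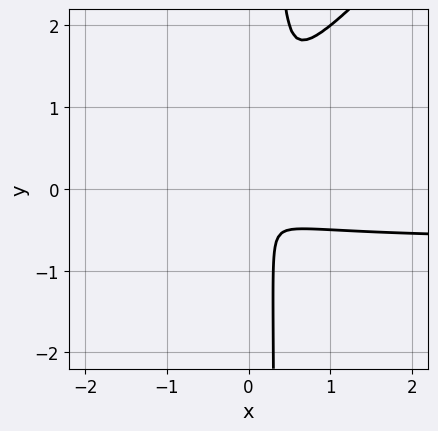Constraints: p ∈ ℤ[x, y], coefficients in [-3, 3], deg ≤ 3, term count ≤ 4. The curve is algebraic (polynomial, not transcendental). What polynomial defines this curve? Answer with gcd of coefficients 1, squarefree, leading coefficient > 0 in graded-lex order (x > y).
3*x^2*y - 3*x*y^2 + 2*x^2 + y^2

(a) deg p = 3. A generic line meets the curve in up to 3 points.
(b) Solving for integer coefficients yields p as stated.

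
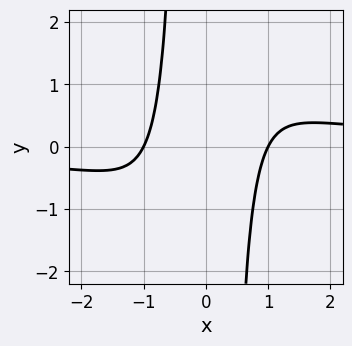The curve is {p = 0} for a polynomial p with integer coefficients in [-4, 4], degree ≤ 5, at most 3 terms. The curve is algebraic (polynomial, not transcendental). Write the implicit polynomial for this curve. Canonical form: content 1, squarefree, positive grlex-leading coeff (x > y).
First, degree: the shape is more complex than any degree-3 curve, so deg p = 4.
Then, from the axis intercepts and sections: the x-axis gridline crossings are at x ∈ {-1, 1}; no y-intercept at any integer in the box.
Finally, fitting integer coefficients to these (and the overall shape) gives p.

x^3*y - x^2 + 1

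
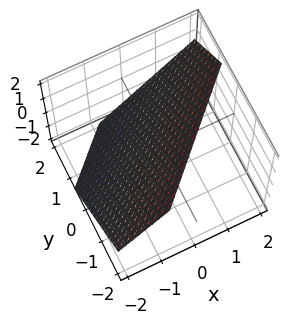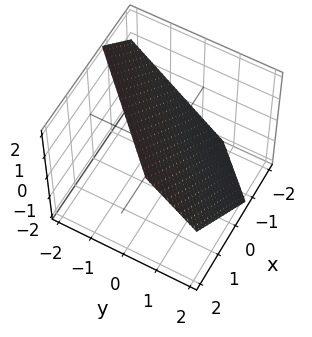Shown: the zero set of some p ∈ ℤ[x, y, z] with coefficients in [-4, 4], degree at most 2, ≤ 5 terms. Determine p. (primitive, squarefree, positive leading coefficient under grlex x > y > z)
The degree is 1 — the surface is flat (a plane).
Putting this together gives p.

3*x - 3*y - 3*z + 2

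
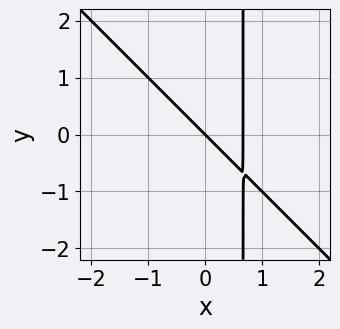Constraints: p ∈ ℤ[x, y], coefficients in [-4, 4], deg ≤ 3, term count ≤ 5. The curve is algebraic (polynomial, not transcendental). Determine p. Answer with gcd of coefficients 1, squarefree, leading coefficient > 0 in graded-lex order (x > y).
3*x^2 + 3*x*y - 2*x - 2*y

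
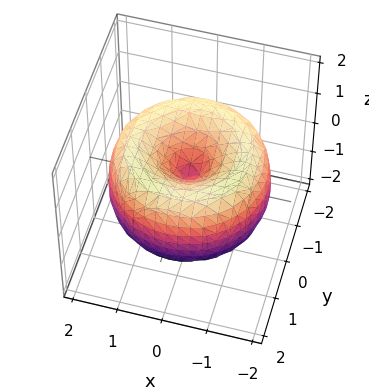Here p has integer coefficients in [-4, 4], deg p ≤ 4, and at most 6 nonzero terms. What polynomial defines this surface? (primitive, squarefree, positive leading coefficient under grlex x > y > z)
x^4 + 2*x^2*y^2 + y^4 - 3*x^2 - 3*y^2 + 2*z^2

deg p = 4. The shape is more complex than any degree-3 surface.
Symmetries: the surface is invariant under rotation about z: p = q(x² + y², z).
Against the integer gridlines: a circular section at z = 1 has radius exactly 1; it meets the z-axis at z = 0 (among the integer gridlines); it crosses the y-axis at the gridline y = 0.
Matching integer coefficients to the picture gives p.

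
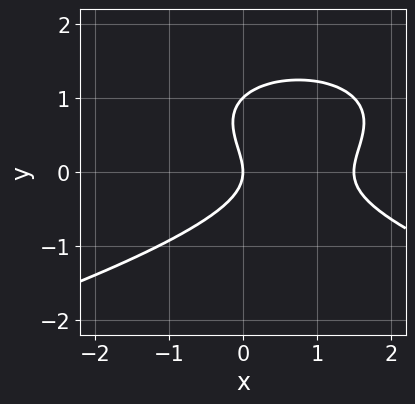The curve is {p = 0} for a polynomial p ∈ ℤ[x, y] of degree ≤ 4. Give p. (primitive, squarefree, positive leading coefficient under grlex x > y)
3*y^3 + 2*x^2 - 3*y^2 - 3*x

deg p = 3. The shape is more complex than any degree-2 curve.
From the axis intercepts and sections: among the integer gridlines, it crosses the y-axis at y ∈ {0, 1}; it meets the x-axis at x = 0 (among the integer gridlines).
Matching integer coefficients to the picture gives p.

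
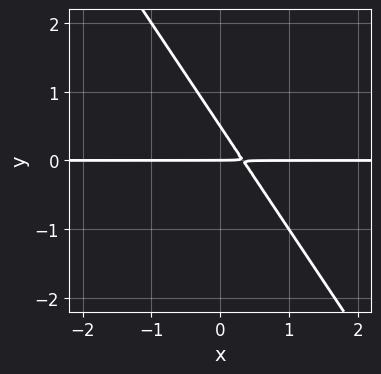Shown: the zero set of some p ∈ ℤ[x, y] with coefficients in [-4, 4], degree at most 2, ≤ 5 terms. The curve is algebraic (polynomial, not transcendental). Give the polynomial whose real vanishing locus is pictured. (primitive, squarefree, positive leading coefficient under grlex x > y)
(a) deg p = 2.
(b) Against the integer gridlines: one y-axis crossing is at y = 0; the visible x-axis segment lies entirely on the curve.
(c) Putting this together gives p.

3*x*y + 2*y^2 - y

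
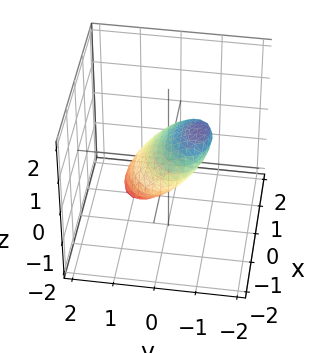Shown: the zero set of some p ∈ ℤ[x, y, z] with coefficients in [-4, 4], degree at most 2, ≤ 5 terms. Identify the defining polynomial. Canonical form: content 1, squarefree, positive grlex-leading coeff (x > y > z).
x^2 + 2*y^2 + 3*y*z + 2*z^2 - 1

Degree: the shape is more complex than any degree-1 surface, so deg p = 2.
From the visible intercepts: the x-axis gridline crossings are at x ∈ {-1, 1}.
Matching integer coefficients to the picture gives p.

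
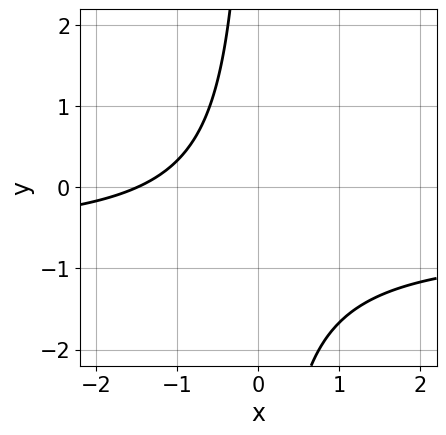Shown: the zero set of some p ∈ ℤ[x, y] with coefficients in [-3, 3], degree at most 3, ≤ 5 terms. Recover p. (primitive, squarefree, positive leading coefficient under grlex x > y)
Degree: a generic line meets the curve in up to 2 points, so deg p = 2.
Observable constraints: it misses every integer gridline on the y-axis.
Matching integer coefficients to the picture gives p.

3*x*y + 2*x + 3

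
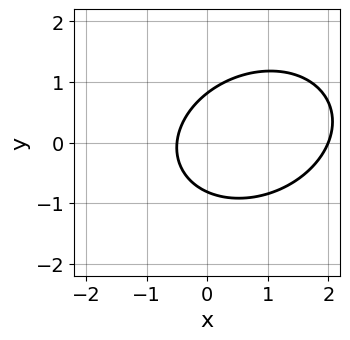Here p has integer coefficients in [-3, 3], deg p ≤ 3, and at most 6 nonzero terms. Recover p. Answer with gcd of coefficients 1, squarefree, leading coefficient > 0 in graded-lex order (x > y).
First, degree: the shape is more complex than any degree-1 curve, so deg p = 2.
Then, observable constraints: one x-axis crossing is at x = 2.
Finally, solving for integer coefficients yields p as stated.

2*x^2 - x*y + 3*y^2 - 3*x - 2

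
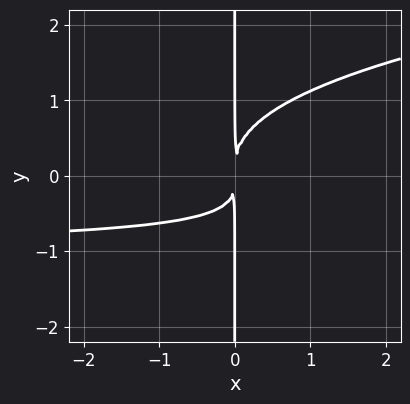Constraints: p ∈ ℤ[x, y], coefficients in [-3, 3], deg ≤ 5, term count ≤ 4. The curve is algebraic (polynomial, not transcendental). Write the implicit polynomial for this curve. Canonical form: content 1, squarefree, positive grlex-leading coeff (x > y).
3*x*y^3 - 2*x^2*y - 2*x^2

The degree is 4 — no degree-3 curve has this shape.
Checking where it meets the axes: every point of the y-axis in the box is on the curve.
Fitting integer coefficients to these (and the overall shape) gives p.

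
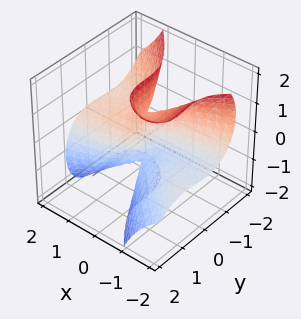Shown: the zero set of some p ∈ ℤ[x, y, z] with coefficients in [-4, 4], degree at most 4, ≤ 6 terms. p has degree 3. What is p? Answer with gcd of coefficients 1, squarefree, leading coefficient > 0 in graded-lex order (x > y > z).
3*x^2*z + 2*x*y^2 + 3*x*z^2 + 3*y^3 - 2*x

The degree is 3 — the shape is more complex than any degree-2 surface.
From the visible intercepts: the visible z-axis segment lies entirely on the surface; one y-axis crossing is at y = 0.
Together with the visible shape, these determine p as stated.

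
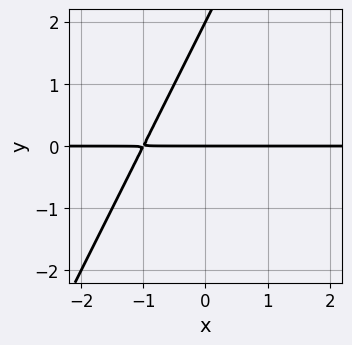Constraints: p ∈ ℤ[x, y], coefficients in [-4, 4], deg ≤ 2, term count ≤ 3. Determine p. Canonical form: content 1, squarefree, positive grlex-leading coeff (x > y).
The degree is 2 — a generic line meets the curve in up to 2 points.
Checking where it meets the axes: the y-axis gridline crossings are at y ∈ {0, 2}; every point of the x-axis in the box is on the curve.
Matching integer coefficients to the picture gives p.

2*x*y - y^2 + 2*y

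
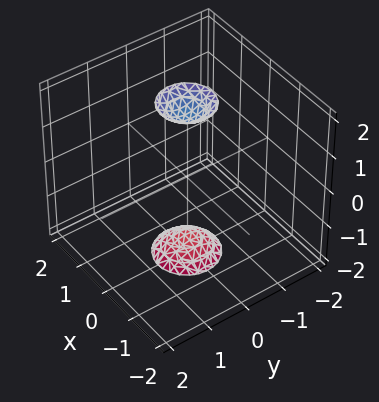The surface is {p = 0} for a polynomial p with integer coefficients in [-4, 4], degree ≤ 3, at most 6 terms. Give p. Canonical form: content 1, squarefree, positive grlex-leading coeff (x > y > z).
(a) The picture has 2 separate pieces. Treating them together as one polynomial.
(b) Degree: the shape is more complex than any degree-1 surface, so deg p = 2.
(c) Symmetries: the z-axis is an axis of rotation, so x and y enter only as x² + y².
(d) Observable constraints: a circular section at z = -2 has radius between 0 and 1; the surface avoids every integer y-axis point in the box; the surface avoids every integer x-axis point in the box.
(e) These observations pin down the coefficients.

3*x^2 + 3*y^2 - z^2 + 3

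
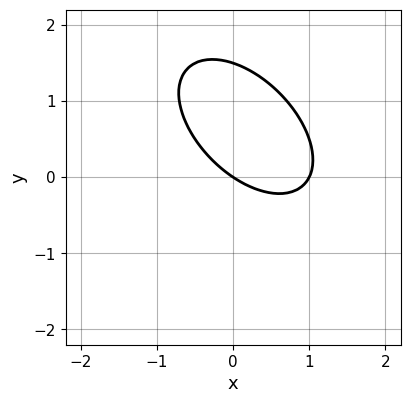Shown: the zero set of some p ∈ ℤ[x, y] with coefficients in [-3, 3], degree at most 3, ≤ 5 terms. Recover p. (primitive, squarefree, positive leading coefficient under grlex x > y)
First, deg p = 2. The shape is more complex than any degree-1 curve.
Next, from the visible intercepts: among the integer gridlines, it crosses the x-axis at x ∈ {0, 1}; it crosses the y-axis at the gridline y = 0.
Finally, putting this together gives p.

2*x^2 + 2*x*y + 2*y^2 - 2*x - 3*y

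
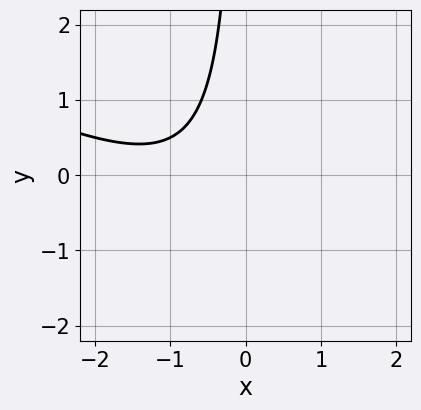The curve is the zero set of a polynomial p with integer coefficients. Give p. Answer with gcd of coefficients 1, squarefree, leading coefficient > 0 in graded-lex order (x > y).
x^2 + 2*x*y + 2*x + 2

First, degree: no degree-1 curve has this shape, so deg p = 2.
Then, from the axis intercepts and sections: no x-intercept at any integer in the box; it misses every integer gridline on the y-axis.
Finally, these observations pin down the coefficients.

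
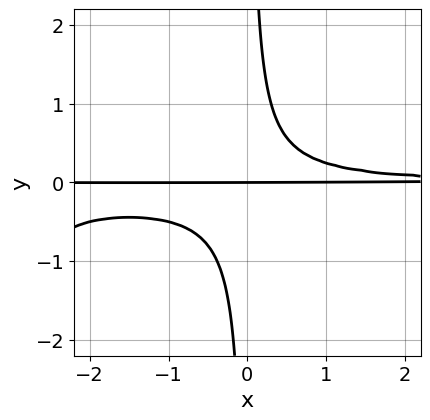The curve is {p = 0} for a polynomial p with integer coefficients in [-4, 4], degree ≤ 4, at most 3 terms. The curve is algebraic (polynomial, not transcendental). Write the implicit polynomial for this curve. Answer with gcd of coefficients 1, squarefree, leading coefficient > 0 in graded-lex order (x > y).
Degree: the shape is more complex than any degree-3 curve, so deg p = 4.
Checking where it meets the axes: the visible x-axis segment lies entirely on the curve; one y-axis crossing is at y = 0.
Matching integer coefficients to the picture gives p.

x^2*y^2 + 3*x*y^2 - y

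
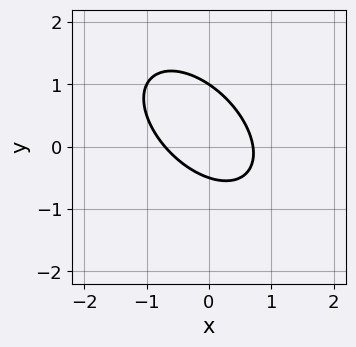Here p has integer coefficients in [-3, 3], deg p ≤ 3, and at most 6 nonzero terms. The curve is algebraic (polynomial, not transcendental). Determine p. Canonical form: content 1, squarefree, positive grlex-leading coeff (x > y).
(a) Degree: no degree-1 curve has this shape, so deg p = 2.
(b) Reading off the gridlines: one y-axis crossing is at y = 1.
(c) Assembling these constraints gives the stated polynomial.

2*x^2 + 2*x*y + 2*y^2 - y - 1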